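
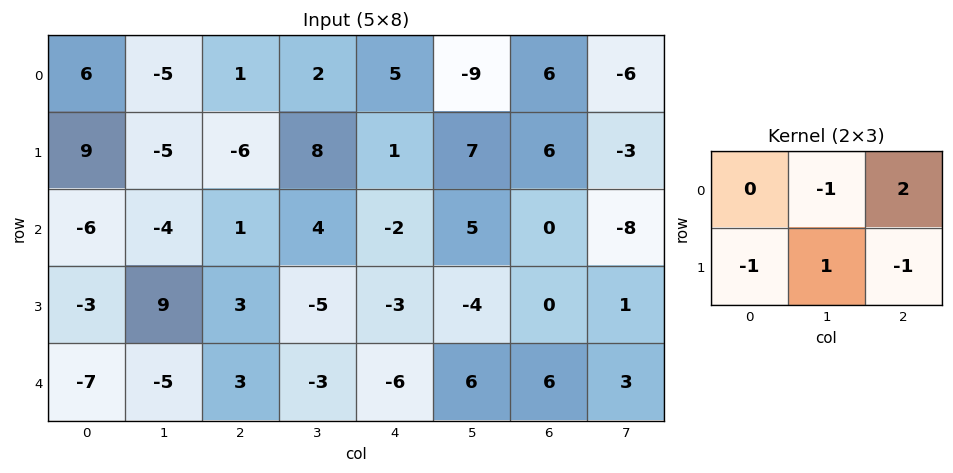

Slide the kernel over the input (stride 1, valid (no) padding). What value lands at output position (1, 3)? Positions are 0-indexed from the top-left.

2

The receptive field on the input at this output position is [8 1 7 / 4 -2 5]. Elementwise product with the kernel and sum: 1·-1 + 7·2 + 4·-1 + -2·1 + 5·-1.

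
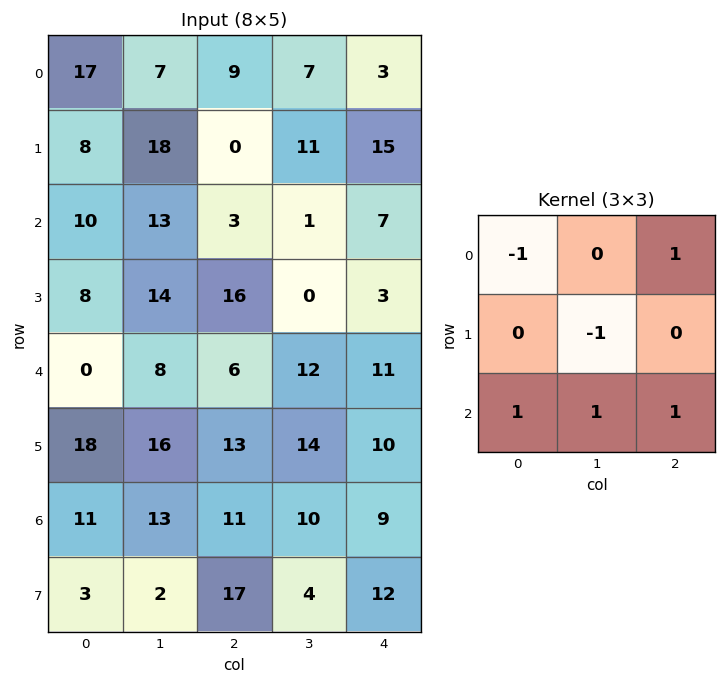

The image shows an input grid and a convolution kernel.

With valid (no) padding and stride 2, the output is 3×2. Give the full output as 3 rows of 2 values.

0 -6
-7 33
25 21

Output[0,0]: The receptive field on the input at this output position is [17 7 9 / 8 18 0 / 10 13 3]. Elementwise product with the kernel and sum: 17·-1 + 9·1 + 18·-1 + 10·1 + 13·1 + 3·1.
Output[0,1]: The receptive field on the input at this output position is [9 7 3 / 0 11 15 / 3 1 7]. Elementwise product with the kernel and sum: 9·-1 + 3·1 + 11·-1 + 3·1 + 1·1 + 7·1.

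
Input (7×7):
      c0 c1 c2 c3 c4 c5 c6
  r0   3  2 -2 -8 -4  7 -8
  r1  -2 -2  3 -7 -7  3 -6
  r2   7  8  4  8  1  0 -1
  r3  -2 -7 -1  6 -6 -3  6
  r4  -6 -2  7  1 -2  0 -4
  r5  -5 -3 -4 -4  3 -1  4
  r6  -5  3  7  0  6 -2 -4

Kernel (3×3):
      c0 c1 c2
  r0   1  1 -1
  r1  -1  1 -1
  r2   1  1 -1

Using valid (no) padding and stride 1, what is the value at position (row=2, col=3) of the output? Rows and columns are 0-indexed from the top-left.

-1

The receptive field on the input at this output position is [8 1 0 / 6 -6 -3 / 1 -2 0]. Elementwise product with the kernel and sum: 8·1 + 1·1 + 0·-1 + 6·-1 + -6·1 + -3·-1 + 1·1 + -2·1 + 0·-1.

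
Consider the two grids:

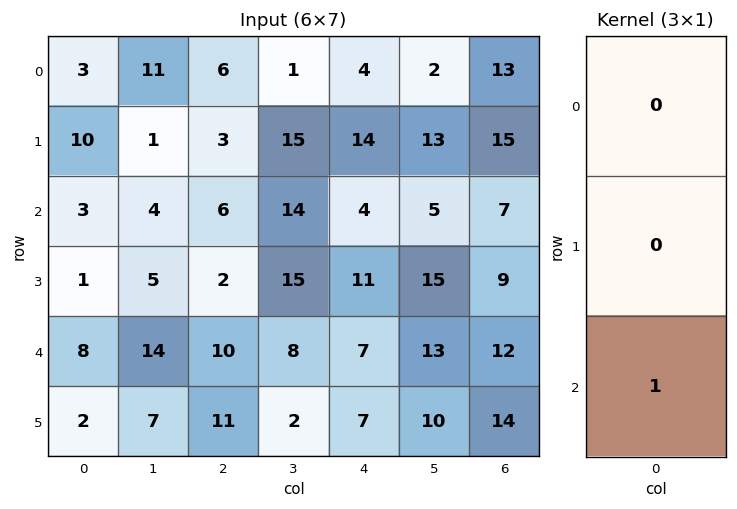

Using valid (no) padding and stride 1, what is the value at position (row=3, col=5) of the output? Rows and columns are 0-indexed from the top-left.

The receptive field on the input at this output position is [15 / 13 / 10]. Elementwise product with the kernel and sum: 10·1.

10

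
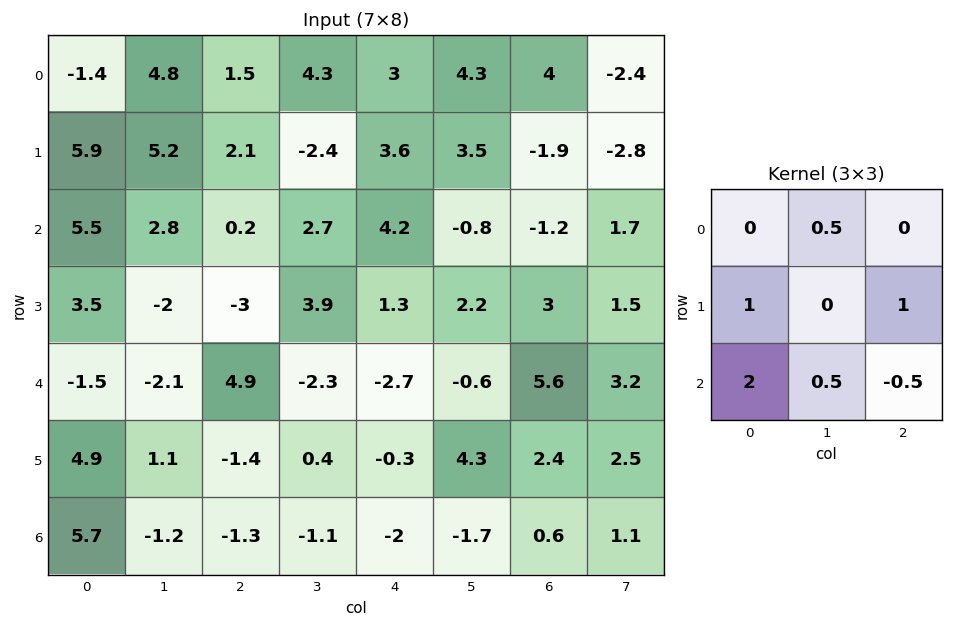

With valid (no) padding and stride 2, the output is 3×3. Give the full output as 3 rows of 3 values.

22.7 7.5 12.45
-4.6 9.65 -4.6
13.9 -5 -3.35

Output[0,0]: The receptive field on the input at this output position is [-1.4 4.8 1.5 / 5.9 5.2 2.1 / 5.5 2.8 0.2]. Elementwise product with the kernel and sum: 4.8·0.5 + 5.9·1 + 2.1·1 + 5.5·2 + 2.8·0.5 + 0.2·-0.5.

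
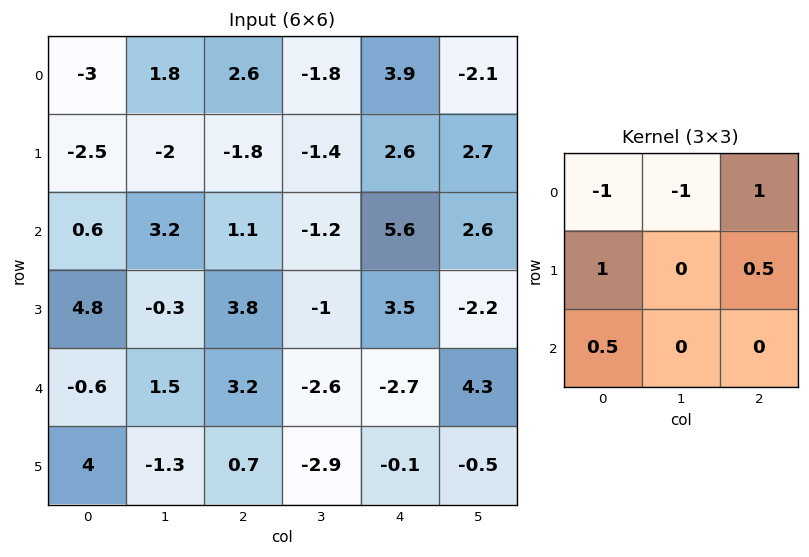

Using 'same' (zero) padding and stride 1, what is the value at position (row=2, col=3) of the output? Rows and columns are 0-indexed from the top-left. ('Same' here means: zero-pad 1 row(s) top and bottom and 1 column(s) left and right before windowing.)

The receptive field on the zero-padded input at this output position is [-1.8 -1.4 2.6 / 1.1 -1.2 5.6 / 3.8 -1 3.5]. Elementwise product with the kernel and sum: -1.8·-1 + -1.4·-1 + 2.6·1 + 1.1·1 + 5.6·0.5 + 3.8·0.5.

11.6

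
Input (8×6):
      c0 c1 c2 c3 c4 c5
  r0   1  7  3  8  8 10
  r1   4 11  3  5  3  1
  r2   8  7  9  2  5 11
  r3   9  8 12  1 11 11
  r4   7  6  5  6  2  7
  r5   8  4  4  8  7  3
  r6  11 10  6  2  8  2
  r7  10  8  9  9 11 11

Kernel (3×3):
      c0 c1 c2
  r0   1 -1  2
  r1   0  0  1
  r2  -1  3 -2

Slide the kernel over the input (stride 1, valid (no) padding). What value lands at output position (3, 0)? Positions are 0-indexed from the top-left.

The receptive field on the input at this output position is [9 8 12 / 7 6 5 / 8 4 4]. Elementwise product with the kernel and sum: 9·1 + 8·-1 + 12·2 + 5·1 + 8·-1 + 4·3 + 4·-2.

26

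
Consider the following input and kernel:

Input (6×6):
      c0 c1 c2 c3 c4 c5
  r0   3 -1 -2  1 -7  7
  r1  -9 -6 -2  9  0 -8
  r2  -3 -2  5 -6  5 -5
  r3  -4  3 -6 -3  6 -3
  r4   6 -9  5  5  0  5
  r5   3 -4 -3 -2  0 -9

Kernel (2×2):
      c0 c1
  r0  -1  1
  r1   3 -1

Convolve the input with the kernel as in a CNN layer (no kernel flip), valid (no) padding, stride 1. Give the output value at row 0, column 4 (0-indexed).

22

The receptive field on the input at this output position is [-7 7 / 0 -8]. Elementwise product with the kernel and sum: -7·-1 + 7·1 + 0·3 + -8·-1.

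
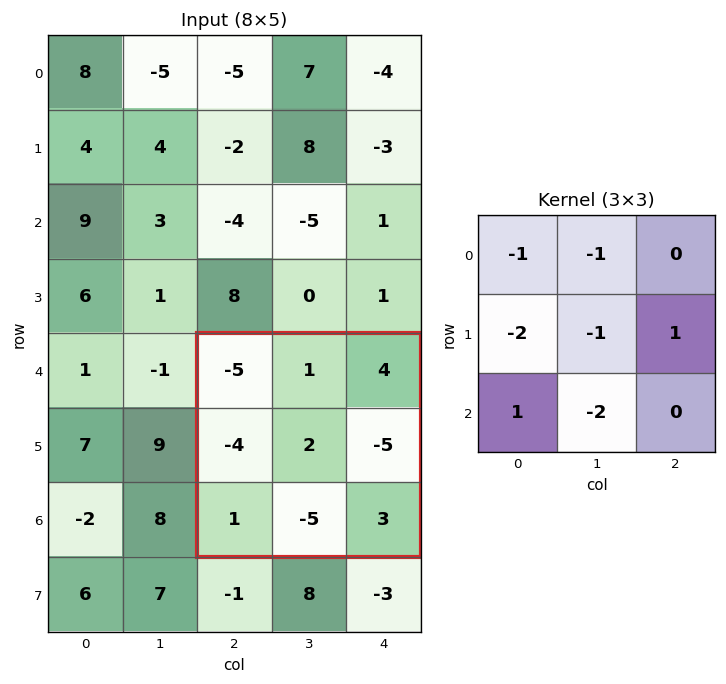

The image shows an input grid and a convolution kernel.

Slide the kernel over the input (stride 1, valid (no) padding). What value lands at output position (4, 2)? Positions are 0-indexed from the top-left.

16

The receptive field on the input at this output position is [-5 1 4 / -4 2 -5 / 1 -5 3]. Elementwise product with the kernel and sum: -5·-1 + 1·-1 + -4·-2 + 2·-1 + -5·1 + 1·1 + -5·-2.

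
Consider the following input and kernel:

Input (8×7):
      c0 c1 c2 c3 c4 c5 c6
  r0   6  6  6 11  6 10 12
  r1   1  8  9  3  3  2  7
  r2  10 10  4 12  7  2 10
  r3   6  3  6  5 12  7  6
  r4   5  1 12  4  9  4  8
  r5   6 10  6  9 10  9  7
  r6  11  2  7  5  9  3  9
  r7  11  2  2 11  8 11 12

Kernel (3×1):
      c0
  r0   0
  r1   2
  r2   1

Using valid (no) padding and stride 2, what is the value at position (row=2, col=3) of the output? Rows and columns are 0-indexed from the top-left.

The receptive field on the input at this output position is [8 / 7 / 9]. Elementwise product with the kernel and sum: 7·2 + 9·1.

23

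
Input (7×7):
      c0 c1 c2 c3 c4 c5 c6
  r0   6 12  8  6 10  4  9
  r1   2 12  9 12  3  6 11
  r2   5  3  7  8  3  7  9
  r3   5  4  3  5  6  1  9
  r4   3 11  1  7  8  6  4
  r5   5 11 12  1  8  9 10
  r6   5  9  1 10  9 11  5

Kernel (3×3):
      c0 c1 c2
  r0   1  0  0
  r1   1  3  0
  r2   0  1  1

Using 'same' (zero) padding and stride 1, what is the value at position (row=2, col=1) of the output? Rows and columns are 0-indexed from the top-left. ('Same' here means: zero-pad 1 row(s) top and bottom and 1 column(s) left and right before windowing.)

23

The receptive field on the zero-padded input at this output position is [2 12 9 / 5 3 7 / 5 4 3]. Elementwise product with the kernel and sum: 2·1 + 5·1 + 3·3 + 4·1 + 3·1.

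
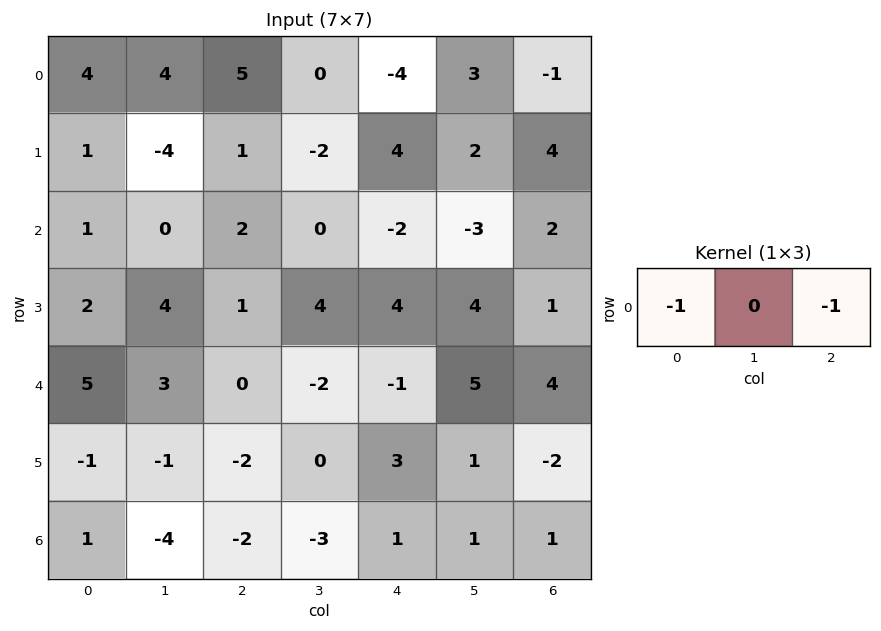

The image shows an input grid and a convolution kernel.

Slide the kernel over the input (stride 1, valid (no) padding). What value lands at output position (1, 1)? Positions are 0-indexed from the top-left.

The receptive field on the input at this output position is [-4 1 -2]. Elementwise product with the kernel and sum: -4·-1 + -2·-1.

6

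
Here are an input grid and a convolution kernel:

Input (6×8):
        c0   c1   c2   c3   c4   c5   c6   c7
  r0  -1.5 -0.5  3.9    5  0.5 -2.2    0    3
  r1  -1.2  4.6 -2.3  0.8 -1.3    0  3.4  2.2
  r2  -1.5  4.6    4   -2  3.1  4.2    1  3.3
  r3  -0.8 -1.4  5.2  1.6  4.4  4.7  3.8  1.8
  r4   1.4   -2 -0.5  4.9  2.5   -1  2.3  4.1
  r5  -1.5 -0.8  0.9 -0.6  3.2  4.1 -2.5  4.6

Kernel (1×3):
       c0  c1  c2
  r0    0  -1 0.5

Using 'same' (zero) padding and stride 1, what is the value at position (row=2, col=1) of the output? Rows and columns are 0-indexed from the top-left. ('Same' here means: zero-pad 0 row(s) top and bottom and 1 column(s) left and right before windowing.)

The receptive field on the zero-padded input at this output position is [-1.5 4.6 4]. Elementwise product with the kernel and sum: 4.6·-1 + 4·0.5.

-2.6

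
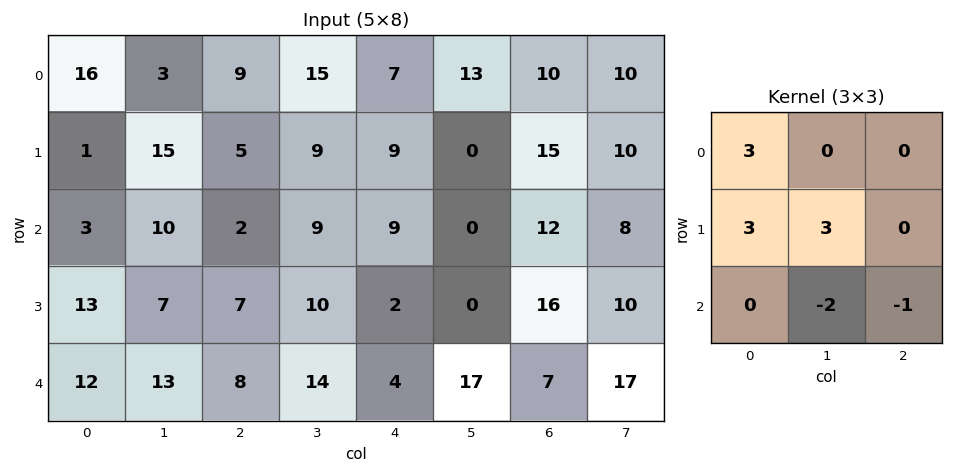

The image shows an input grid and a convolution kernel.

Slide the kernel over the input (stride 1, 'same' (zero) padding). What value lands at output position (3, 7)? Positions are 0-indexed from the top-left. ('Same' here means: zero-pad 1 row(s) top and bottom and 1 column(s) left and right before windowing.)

The receptive field on the zero-padded input at this output position is [12 8 0 / 16 10 0 / 7 17 0]. Elementwise product with the kernel and sum: 12·3 + 16·3 + 10·3 + 17·-2 + 0·-1.

80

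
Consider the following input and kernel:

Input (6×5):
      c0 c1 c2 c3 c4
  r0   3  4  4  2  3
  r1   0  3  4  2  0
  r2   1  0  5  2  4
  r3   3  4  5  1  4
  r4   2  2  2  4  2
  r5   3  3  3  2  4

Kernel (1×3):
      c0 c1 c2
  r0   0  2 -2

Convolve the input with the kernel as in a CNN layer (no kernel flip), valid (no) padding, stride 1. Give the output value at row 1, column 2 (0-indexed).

The receptive field on the input at this output position is [4 2 0]. Elementwise product with the kernel and sum: 2·2 + 0·-2.

4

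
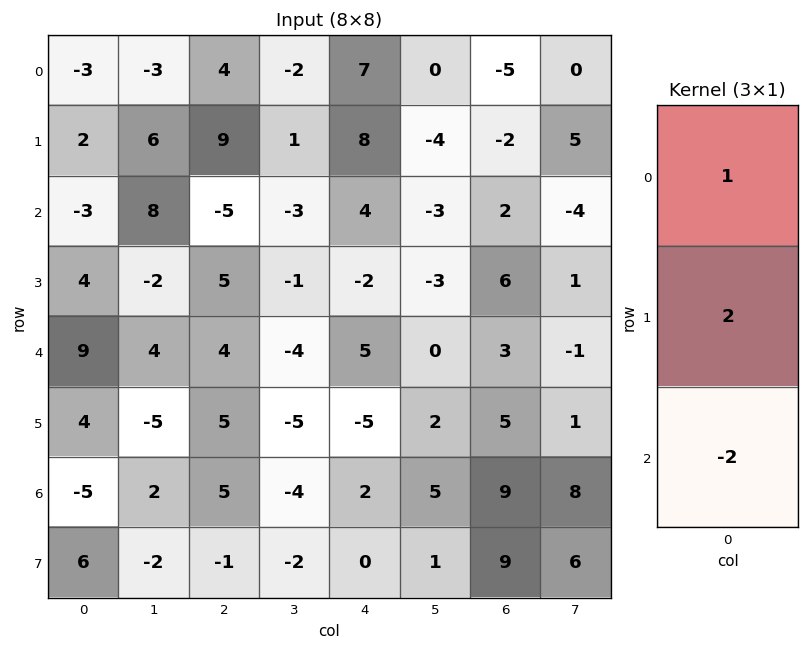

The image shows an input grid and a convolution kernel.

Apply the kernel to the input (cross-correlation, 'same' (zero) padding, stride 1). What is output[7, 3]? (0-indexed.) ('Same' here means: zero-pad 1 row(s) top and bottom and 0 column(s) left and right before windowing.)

The receptive field on the zero-padded input at this output position is [-4 / -2 / 0]. Elementwise product with the kernel and sum: -4·1 + -2·2 + 0·-2.

-8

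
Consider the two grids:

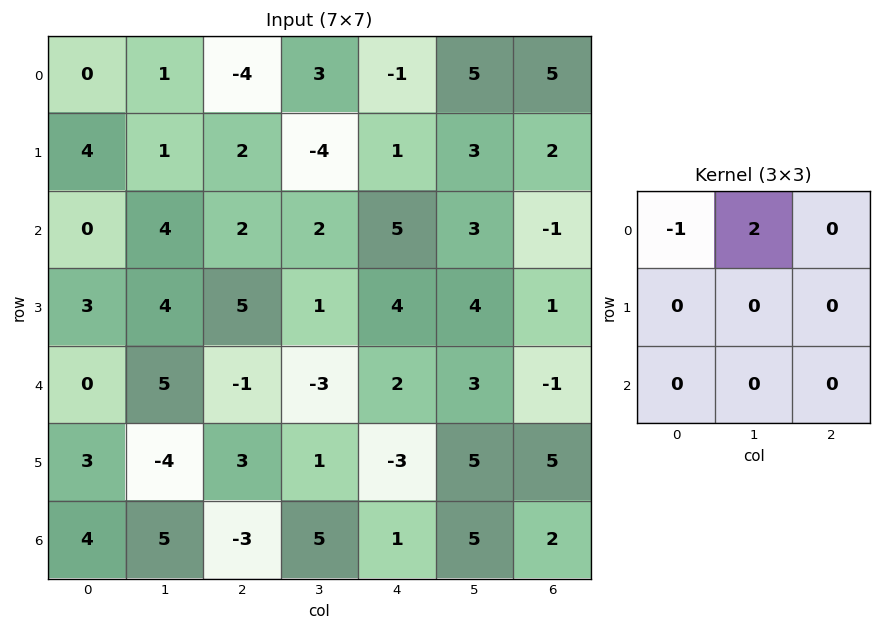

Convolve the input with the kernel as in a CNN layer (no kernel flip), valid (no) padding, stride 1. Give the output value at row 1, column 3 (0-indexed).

The receptive field on the input at this output position is [-4 1 3 / 2 5 3 / 1 4 4]. Elementwise product with the kernel and sum: -4·-1 + 1·2.

6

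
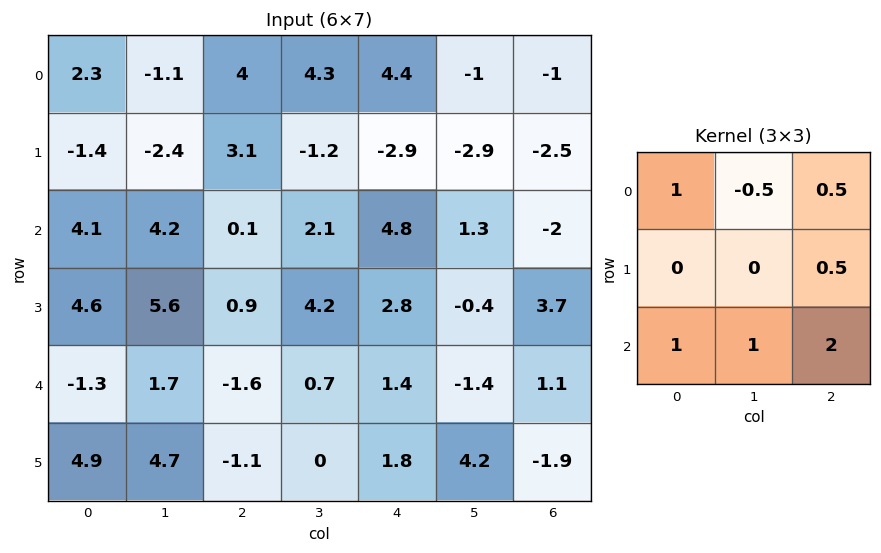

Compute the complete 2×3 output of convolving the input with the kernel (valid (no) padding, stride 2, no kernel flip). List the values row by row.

14.9 14.4 5.25
-0.3 4.75 7.2

Output[0,0]: The receptive field on the input at this output position is [2.3 -1.1 4 / -1.4 -2.4 3.1 / 4.1 4.2 0.1]. Elementwise product with the kernel and sum: 2.3·1 + -1.1·-0.5 + 4·0.5 + 3.1·0.5 + 4.1·1 + 4.2·1 + 0.1·2.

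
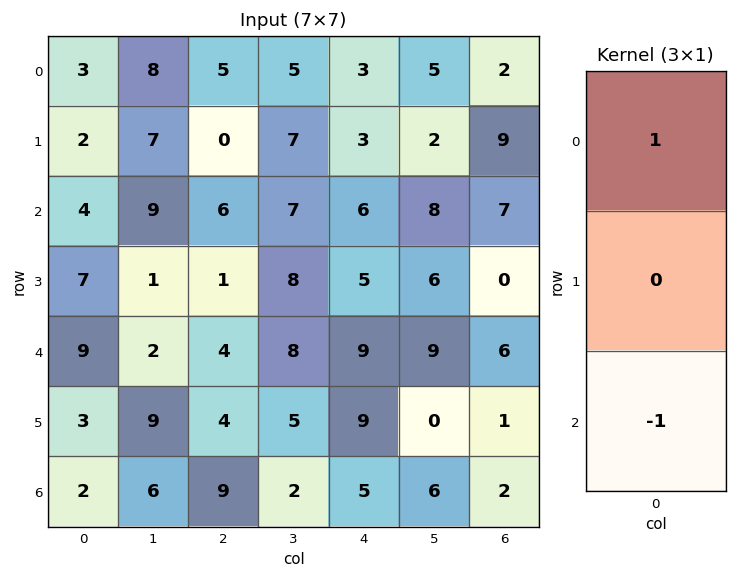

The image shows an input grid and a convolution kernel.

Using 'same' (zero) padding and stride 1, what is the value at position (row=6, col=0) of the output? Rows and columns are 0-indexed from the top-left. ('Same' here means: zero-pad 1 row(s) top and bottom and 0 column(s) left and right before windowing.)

The receptive field on the zero-padded input at this output position is [3 / 2 / 0]. Elementwise product with the kernel and sum: 3·1 + 0·-1.

3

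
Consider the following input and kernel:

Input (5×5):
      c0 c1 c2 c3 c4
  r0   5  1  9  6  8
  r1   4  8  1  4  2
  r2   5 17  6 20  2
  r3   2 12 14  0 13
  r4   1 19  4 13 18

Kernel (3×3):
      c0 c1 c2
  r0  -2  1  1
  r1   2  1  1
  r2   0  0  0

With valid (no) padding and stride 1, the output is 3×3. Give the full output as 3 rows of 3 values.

Output[0,0]: The receptive field on the input at this output position is [5 1 9 / 4 8 1 / 5 17 6]. Elementwise product with the kernel and sum: 5·-2 + 1·1 + 9·1 + 4·2 + 8·1 + 1·1.

17 34 4
34 49 38
43 30 51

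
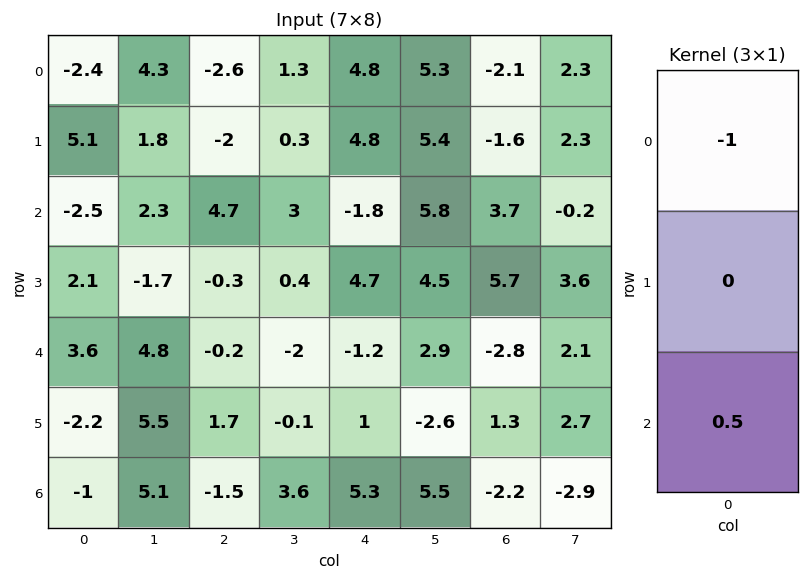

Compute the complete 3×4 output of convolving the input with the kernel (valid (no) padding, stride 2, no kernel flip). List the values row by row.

Output[0,0]: The receptive field on the input at this output position is [-2.4 / 5.1 / -2.5]. Elementwise product with the kernel and sum: -2.4·-1 + -2.5·0.5.

1.15 4.95 -5.7 3.95
4.3 -4.8 1.2 -5.1
-4.1 -0.55 3.85 1.7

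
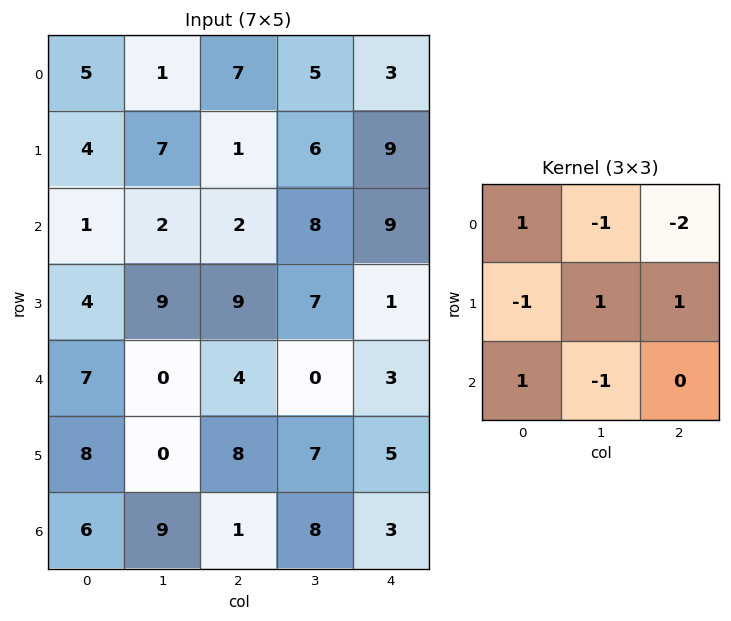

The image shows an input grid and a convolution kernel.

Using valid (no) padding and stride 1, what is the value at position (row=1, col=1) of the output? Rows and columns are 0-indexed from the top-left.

The receptive field on the input at this output position is [7 1 6 / 2 2 8 / 9 9 7]. Elementwise product with the kernel and sum: 7·1 + 1·-1 + 6·-2 + 2·-1 + 2·1 + 8·1 + 9·1 + 9·-1.

2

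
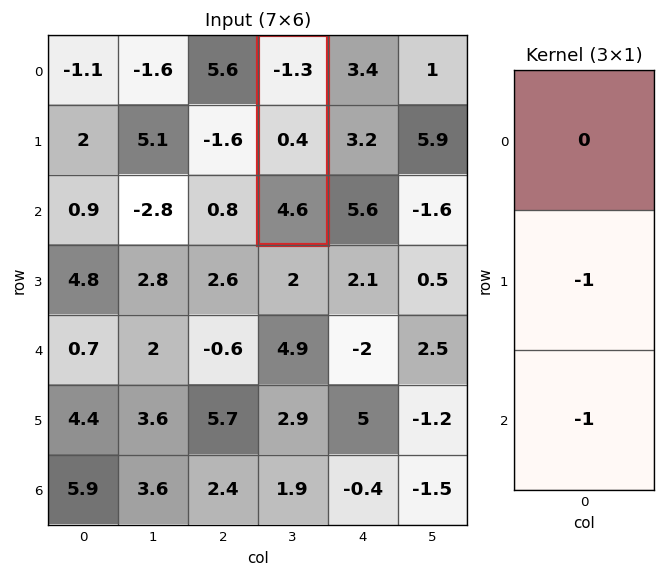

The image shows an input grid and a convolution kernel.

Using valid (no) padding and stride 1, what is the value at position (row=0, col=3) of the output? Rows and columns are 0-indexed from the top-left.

The receptive field on the input at this output position is [-1.3 / 0.4 / 4.6]. Elementwise product with the kernel and sum: 0.4·-1 + 4.6·-1.

-5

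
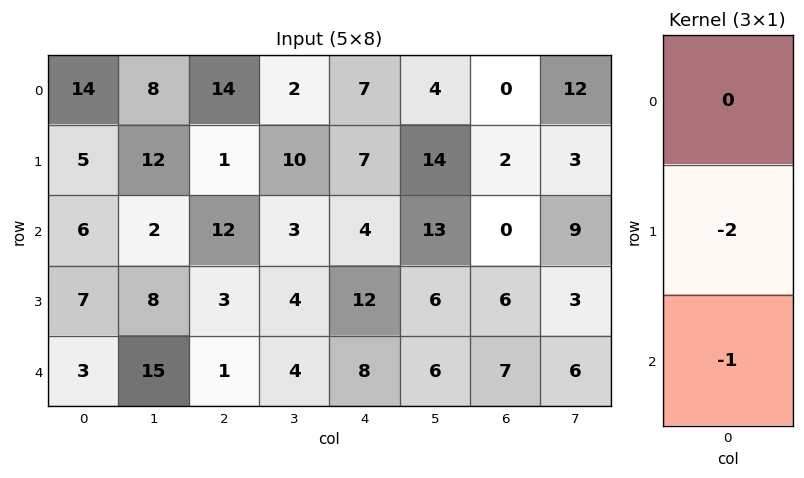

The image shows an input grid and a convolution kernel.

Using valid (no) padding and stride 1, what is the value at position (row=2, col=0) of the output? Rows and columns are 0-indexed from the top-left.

The receptive field on the input at this output position is [6 / 7 / 3]. Elementwise product with the kernel and sum: 7·-2 + 3·-1.

-17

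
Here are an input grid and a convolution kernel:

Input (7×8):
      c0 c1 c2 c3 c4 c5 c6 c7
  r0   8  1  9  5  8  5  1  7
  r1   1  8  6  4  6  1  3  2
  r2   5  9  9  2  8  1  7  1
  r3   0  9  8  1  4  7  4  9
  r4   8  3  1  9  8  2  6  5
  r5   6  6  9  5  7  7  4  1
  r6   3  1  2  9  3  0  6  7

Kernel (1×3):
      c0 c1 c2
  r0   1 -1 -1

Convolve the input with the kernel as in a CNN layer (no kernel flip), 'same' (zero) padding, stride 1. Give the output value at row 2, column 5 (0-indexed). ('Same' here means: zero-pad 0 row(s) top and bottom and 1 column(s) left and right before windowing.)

The receptive field on the zero-padded input at this output position is [8 1 7]. Elementwise product with the kernel and sum: 8·1 + 1·-1 + 7·-1.

0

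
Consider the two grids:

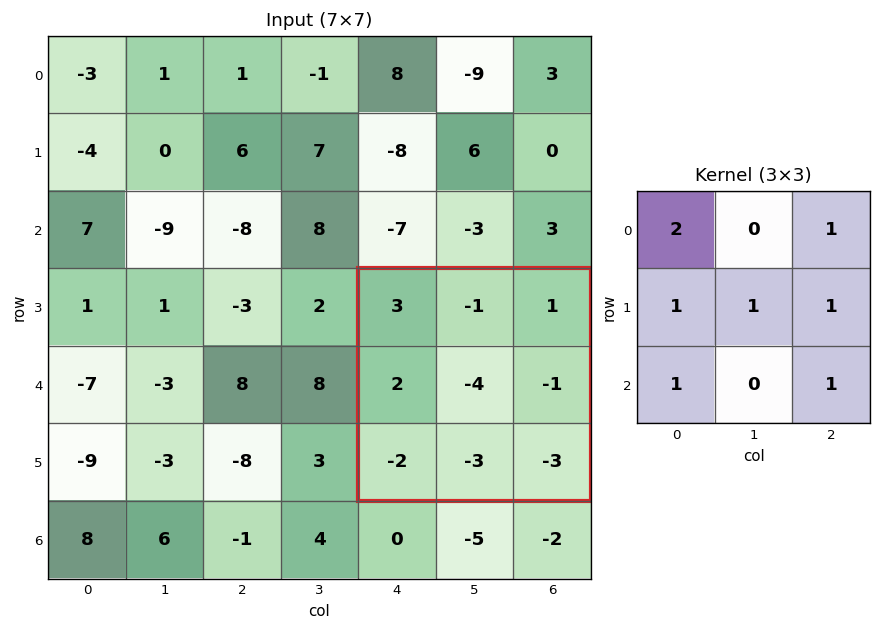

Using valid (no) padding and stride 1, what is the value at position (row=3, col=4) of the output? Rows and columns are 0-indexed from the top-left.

The receptive field on the input at this output position is [3 -1 1 / 2 -4 -1 / -2 -3 -3]. Elementwise product with the kernel and sum: 3·2 + 1·1 + 2·1 + -4·1 + -1·1 + -2·1 + -3·1.

-1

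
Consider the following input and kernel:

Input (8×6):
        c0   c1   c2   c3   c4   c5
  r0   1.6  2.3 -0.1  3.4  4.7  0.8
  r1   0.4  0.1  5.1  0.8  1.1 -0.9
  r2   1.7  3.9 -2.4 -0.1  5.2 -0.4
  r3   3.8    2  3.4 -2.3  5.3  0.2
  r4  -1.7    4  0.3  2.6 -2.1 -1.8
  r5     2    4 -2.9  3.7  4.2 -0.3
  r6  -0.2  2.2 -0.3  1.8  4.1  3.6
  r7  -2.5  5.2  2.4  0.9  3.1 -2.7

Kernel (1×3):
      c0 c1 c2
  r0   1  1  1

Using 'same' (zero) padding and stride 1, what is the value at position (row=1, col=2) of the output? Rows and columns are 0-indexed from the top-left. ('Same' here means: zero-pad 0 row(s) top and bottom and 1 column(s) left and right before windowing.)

The receptive field on the zero-padded input at this output position is [0.1 5.1 0.8]. Elementwise product with the kernel and sum: 0.1·1 + 5.1·1 + 0.8·1.

6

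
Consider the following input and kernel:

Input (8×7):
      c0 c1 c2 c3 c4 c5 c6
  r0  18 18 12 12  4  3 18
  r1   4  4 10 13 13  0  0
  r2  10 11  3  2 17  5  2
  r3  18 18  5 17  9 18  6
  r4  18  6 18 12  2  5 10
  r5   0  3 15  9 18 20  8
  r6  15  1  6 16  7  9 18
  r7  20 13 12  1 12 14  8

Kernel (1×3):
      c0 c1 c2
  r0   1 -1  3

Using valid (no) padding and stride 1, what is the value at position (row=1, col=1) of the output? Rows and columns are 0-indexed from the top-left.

The receptive field on the input at this output position is [4 10 13]. Elementwise product with the kernel and sum: 4·1 + 10·-1 + 13·3.

33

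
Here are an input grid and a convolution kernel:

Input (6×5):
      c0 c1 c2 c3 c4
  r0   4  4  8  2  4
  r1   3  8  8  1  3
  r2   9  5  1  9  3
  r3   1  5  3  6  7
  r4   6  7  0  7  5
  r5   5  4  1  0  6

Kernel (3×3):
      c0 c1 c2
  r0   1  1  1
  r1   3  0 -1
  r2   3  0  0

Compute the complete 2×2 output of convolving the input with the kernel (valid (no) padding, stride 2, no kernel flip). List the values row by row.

44 38
33 15

Output[0,0]: The receptive field on the input at this output position is [4 4 8 / 3 8 8 / 9 5 1]. Elementwise product with the kernel and sum: 4·1 + 4·1 + 8·1 + 3·3 + 8·-1 + 9·3.
Output[0,1]: The receptive field on the input at this output position is [8 2 4 / 8 1 3 / 1 9 3]. Elementwise product with the kernel and sum: 8·1 + 2·1 + 4·1 + 8·3 + 3·-1 + 1·3.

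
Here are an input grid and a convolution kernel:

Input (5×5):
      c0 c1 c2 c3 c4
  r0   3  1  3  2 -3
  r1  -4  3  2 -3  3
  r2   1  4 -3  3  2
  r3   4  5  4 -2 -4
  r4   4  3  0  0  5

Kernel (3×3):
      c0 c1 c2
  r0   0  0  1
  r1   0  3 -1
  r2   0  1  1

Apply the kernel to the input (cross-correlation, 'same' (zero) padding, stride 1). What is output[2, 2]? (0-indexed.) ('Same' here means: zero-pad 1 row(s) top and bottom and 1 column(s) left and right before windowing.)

The receptive field on the zero-padded input at this output position is [3 2 -3 / 4 -3 3 / 5 4 -2]. Elementwise product with the kernel and sum: -3·1 + -3·3 + 3·-1 + 4·1 + -2·1.

-13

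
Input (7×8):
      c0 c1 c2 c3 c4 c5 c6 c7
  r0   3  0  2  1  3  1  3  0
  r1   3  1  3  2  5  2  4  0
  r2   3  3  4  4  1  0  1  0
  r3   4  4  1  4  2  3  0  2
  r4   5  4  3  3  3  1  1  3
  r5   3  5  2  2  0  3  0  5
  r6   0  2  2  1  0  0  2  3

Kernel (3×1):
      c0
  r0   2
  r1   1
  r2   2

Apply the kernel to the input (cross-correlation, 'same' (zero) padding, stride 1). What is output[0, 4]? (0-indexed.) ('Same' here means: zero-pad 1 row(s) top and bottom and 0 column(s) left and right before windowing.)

The receptive field on the zero-padded input at this output position is [0 / 3 / 5]. Elementwise product with the kernel and sum: 0·2 + 3·1 + 5·2.

13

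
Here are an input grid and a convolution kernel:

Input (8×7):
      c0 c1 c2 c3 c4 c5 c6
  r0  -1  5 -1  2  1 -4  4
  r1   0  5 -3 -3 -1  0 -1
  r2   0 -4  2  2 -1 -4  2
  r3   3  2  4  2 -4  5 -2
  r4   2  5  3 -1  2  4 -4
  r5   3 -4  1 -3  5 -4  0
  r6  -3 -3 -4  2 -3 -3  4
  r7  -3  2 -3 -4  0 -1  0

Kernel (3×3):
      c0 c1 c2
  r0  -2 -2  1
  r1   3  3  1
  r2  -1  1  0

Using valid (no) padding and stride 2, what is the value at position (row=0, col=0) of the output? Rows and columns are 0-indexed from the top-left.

The receptive field on the input at this output position is [-1 5 -1 / 0 5 -3 / 0 -4 2]. Elementwise product with the kernel and sum: -1·-2 + 5·-2 + -1·1 + 0·3 + 5·3 + -3·1 + 0·-1 + -4·1.

-1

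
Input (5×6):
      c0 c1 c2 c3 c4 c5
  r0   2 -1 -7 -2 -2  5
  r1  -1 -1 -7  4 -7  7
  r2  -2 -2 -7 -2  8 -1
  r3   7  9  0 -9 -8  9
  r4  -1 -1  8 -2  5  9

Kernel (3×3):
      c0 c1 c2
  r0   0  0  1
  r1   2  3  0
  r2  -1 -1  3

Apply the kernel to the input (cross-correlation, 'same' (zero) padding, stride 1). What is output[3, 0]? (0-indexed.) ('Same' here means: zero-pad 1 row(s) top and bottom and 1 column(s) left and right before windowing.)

17

The receptive field on the zero-padded input at this output position is [0 -2 -2 / 0 7 9 / 0 -1 -1]. Elementwise product with the kernel and sum: -2·1 + 0·2 + 7·3 + 0·-1 + -1·-1 + -1·3.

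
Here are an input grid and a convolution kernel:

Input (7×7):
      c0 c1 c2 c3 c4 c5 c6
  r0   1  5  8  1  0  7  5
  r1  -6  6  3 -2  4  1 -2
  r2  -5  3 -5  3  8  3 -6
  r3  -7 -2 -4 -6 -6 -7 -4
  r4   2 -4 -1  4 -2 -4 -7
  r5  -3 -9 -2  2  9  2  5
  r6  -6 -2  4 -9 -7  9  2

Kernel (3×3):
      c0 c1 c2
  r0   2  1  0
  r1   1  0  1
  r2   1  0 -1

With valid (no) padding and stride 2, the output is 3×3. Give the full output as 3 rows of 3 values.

4 11 23
-15 -16 14
-15 20 -3

Output[0,0]: The receptive field on the input at this output position is [1 5 8 / -6 6 3 / -5 3 -5]. Elementwise product with the kernel and sum: 1·2 + 5·1 + -6·1 + 3·1 + -5·1 + -5·-1.
Output[0,1]: The receptive field on the input at this output position is [8 1 0 / 3 -2 4 / -5 3 8]. Elementwise product with the kernel and sum: 8·2 + 1·1 + 3·1 + 4·1 + -5·1 + 8·-1.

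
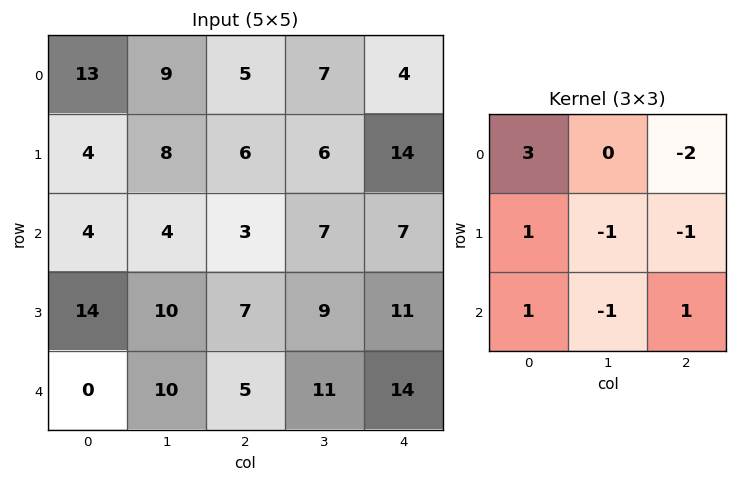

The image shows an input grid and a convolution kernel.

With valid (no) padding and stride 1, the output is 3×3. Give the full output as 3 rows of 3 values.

Output[0,0]: The receptive field on the input at this output position is [13 9 5 / 4 8 6 / 4 4 3]. Elementwise product with the kernel and sum: 13·3 + 5·-2 + 4·1 + 8·-1 + 6·-1 + 4·1 + 4·-1 + 3·1.
Output[0,1]: The receptive field on the input at this output position is [9 5 7 / 8 6 6 / 4 3 7]. Elementwise product with the kernel and sum: 9·3 + 7·-2 + 8·1 + 6·-1 + 6·-1 + 4·1 + 3·-1 + 7·1.

22 17 -4
8 18 -12
-2 8 -10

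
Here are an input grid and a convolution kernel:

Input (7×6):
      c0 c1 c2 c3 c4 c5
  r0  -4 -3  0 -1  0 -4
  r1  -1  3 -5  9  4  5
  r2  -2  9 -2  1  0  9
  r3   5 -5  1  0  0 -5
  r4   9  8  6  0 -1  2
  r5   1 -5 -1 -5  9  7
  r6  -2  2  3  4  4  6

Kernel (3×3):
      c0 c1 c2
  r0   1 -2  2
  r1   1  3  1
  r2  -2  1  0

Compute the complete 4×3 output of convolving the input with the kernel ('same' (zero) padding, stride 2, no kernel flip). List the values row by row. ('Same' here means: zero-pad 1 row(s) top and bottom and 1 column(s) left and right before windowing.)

-16 -15 -19
16 46 21
16 28 8
-16 2 13

Output[0,0]: The receptive field on the zero-padded input at this output position is [0 0 0 / 0 -4 -3 / 0 -1 3]. Elementwise product with the kernel and sum: 0·1 + 0·-2 + 0·2 + 0·1 + -4·3 + -3·1 + 0·-2 + -1·1.
Output[0,1]: The receptive field on the zero-padded input at this output position is [0 0 0 / -3 0 -1 / 3 -5 9]. Elementwise product with the kernel and sum: 0·1 + 0·-2 + 0·2 + -3·1 + 0·3 + -1·1 + 3·-2 + -5·1.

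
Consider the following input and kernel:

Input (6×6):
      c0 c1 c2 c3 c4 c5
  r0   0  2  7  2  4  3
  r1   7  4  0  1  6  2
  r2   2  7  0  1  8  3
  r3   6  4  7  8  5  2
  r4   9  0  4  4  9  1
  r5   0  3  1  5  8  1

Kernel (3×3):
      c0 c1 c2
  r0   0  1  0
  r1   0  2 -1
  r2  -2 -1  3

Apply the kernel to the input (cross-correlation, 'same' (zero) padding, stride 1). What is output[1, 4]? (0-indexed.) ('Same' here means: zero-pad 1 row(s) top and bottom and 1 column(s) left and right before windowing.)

The receptive field on the zero-padded input at this output position is [2 4 3 / 1 6 2 / 1 8 3]. Elementwise product with the kernel and sum: 4·1 + 6·2 + 2·-1 + 1·-2 + 8·-1 + 3·3.

13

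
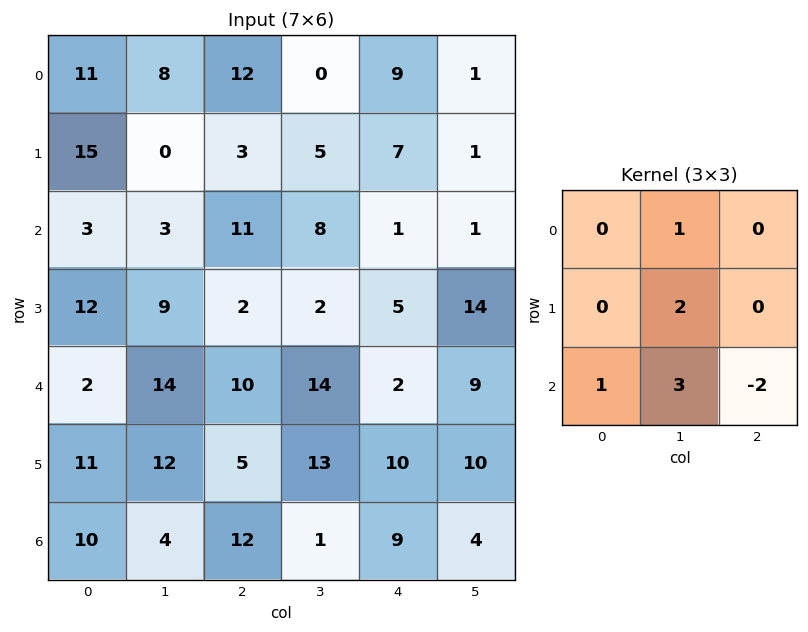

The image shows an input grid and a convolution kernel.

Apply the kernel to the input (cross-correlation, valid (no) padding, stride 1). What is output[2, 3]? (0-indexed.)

13

The receptive field on the input at this output position is [8 1 1 / 2 5 14 / 14 2 9]. Elementwise product with the kernel and sum: 1·1 + 5·2 + 14·1 + 2·3 + 9·-2.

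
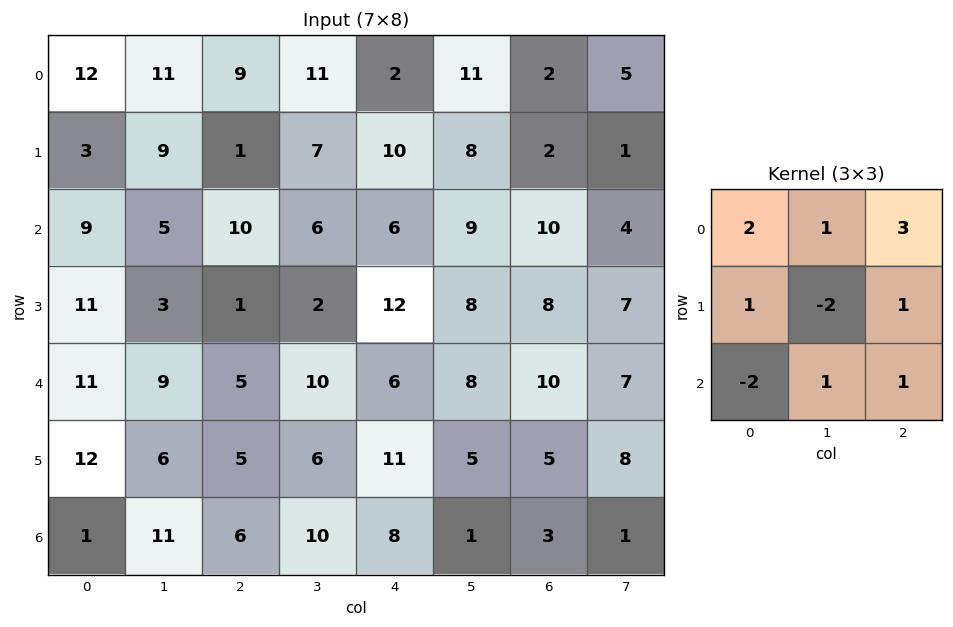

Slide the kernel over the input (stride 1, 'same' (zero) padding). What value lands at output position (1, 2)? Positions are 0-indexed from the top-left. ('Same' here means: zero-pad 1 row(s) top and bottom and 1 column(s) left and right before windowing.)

84

The receptive field on the zero-padded input at this output position is [11 9 11 / 9 1 7 / 5 10 6]. Elementwise product with the kernel and sum: 11·2 + 9·1 + 11·3 + 9·1 + 1·-2 + 7·1 + 5·-2 + 10·1 + 6·1.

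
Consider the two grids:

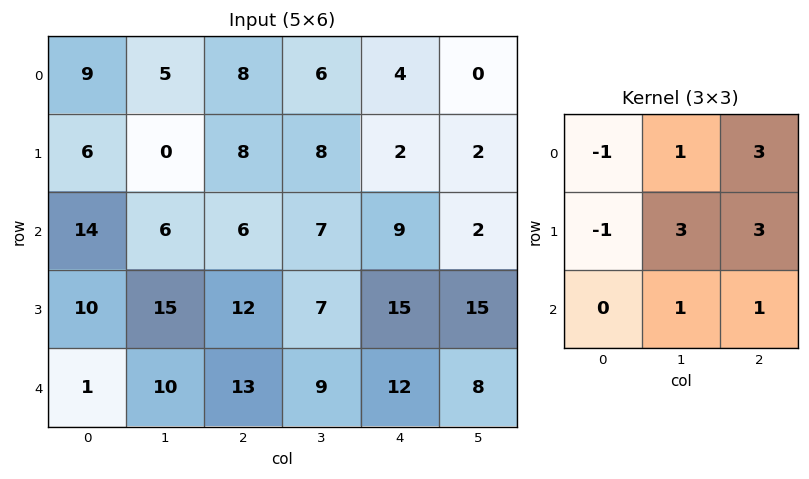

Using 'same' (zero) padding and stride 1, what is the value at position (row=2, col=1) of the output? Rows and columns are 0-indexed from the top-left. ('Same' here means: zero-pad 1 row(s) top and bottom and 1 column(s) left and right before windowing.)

67

The receptive field on the zero-padded input at this output position is [6 0 8 / 14 6 6 / 10 15 12]. Elementwise product with the kernel and sum: 6·-1 + 0·1 + 8·3 + 14·-1 + 6·3 + 6·3 + 15·1 + 12·1.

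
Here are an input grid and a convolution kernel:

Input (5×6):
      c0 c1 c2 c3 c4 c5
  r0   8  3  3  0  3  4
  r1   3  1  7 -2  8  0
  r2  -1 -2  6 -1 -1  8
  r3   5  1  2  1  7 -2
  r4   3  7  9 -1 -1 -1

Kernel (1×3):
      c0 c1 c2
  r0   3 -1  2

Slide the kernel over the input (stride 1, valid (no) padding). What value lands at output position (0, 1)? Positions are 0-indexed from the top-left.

6

The receptive field on the input at this output position is [3 3 0]. Elementwise product with the kernel and sum: 3·3 + 3·-1 + 0·2.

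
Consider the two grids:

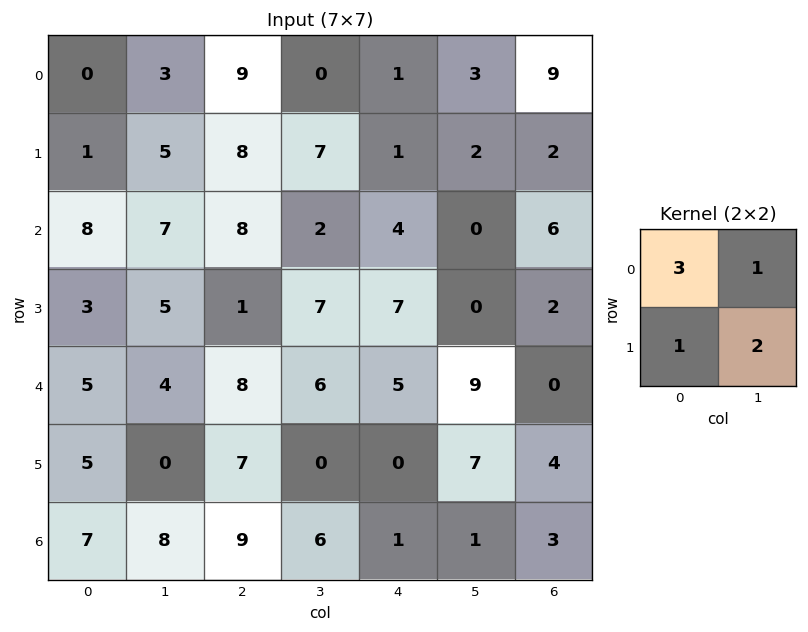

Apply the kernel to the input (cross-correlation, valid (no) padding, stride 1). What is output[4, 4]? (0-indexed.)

38

The receptive field on the input at this output position is [5 9 / 0 7]. Elementwise product with the kernel and sum: 5·3 + 9·1 + 0·1 + 7·2.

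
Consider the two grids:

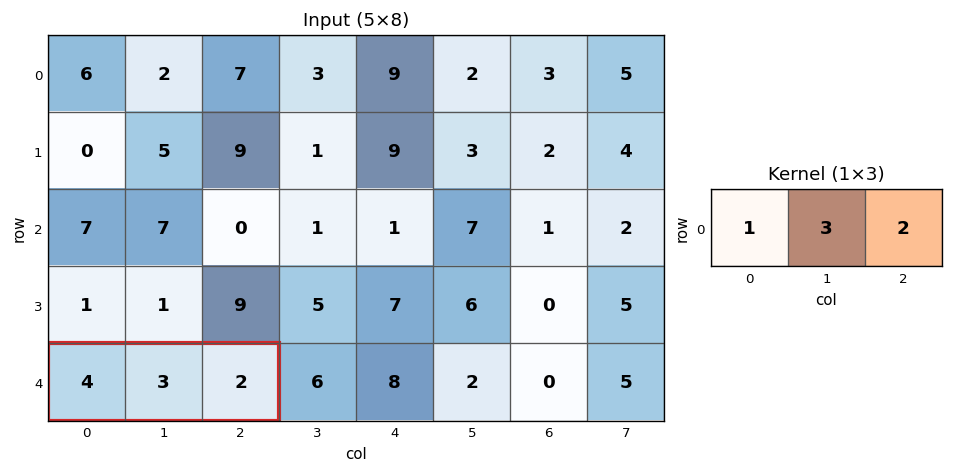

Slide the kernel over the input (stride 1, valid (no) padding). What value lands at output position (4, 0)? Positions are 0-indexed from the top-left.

17

The receptive field on the input at this output position is [4 3 2]. Elementwise product with the kernel and sum: 4·1 + 3·3 + 2·2.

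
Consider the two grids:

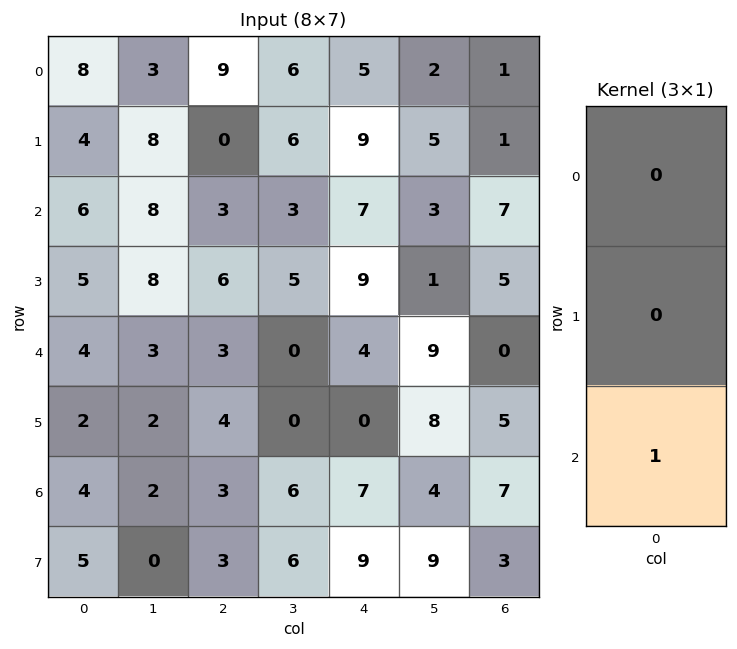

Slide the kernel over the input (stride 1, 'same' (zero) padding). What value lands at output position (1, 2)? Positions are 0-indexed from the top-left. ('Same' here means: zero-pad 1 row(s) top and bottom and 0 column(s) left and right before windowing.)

The receptive field on the zero-padded input at this output position is [9 / 0 / 3]. Elementwise product with the kernel and sum: 3·1.

3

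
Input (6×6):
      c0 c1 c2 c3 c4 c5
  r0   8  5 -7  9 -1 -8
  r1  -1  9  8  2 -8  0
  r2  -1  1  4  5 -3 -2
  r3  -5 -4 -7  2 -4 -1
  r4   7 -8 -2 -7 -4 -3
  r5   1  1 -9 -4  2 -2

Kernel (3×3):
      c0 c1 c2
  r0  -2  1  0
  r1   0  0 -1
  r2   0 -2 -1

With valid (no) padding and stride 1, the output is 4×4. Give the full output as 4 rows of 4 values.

-25 -32 24 -11
22 -3 -11 -1
28 11 19 -1
15 30 26 -7

Output[0,0]: The receptive field on the input at this output position is [8 5 -7 / -1 9 8 / -1 1 4]. Elementwise product with the kernel and sum: 8·-2 + 5·1 + 8·-1 + 1·-2 + 4·-1.
Output[0,1]: The receptive field on the input at this output position is [5 -7 9 / 9 8 2 / 1 4 5]. Elementwise product with the kernel and sum: 5·-2 + -7·1 + 2·-1 + 4·-2 + 5·-1.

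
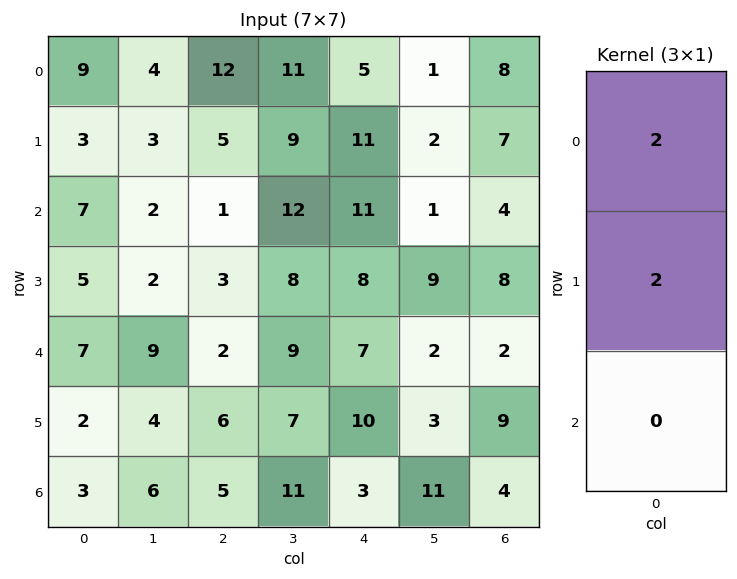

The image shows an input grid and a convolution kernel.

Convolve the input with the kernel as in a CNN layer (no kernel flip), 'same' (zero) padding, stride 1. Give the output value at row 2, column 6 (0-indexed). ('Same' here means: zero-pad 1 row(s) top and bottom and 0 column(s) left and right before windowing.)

22

The receptive field on the zero-padded input at this output position is [7 / 4 / 8]. Elementwise product with the kernel and sum: 7·2 + 4·2.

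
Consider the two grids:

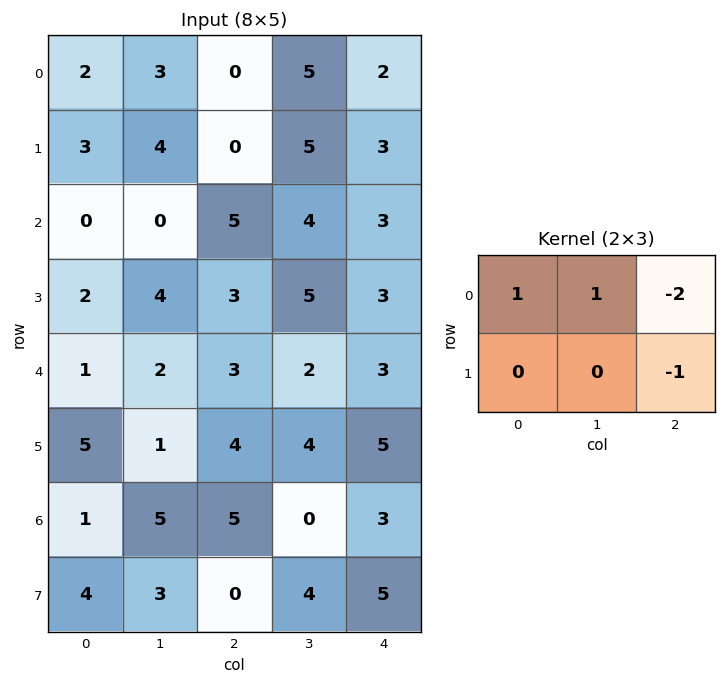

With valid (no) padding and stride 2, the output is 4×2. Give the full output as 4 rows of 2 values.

Output[0,0]: The receptive field on the input at this output position is [2 3 0 / 3 4 0]. Elementwise product with the kernel and sum: 2·1 + 3·1 + 0·-2 + 0·-1.
Output[0,1]: The receptive field on the input at this output position is [0 5 2 / 0 5 3]. Elementwise product with the kernel and sum: 0·1 + 5·1 + 2·-2 + 3·-1.

5 -2
-13 0
-7 -6
-4 -6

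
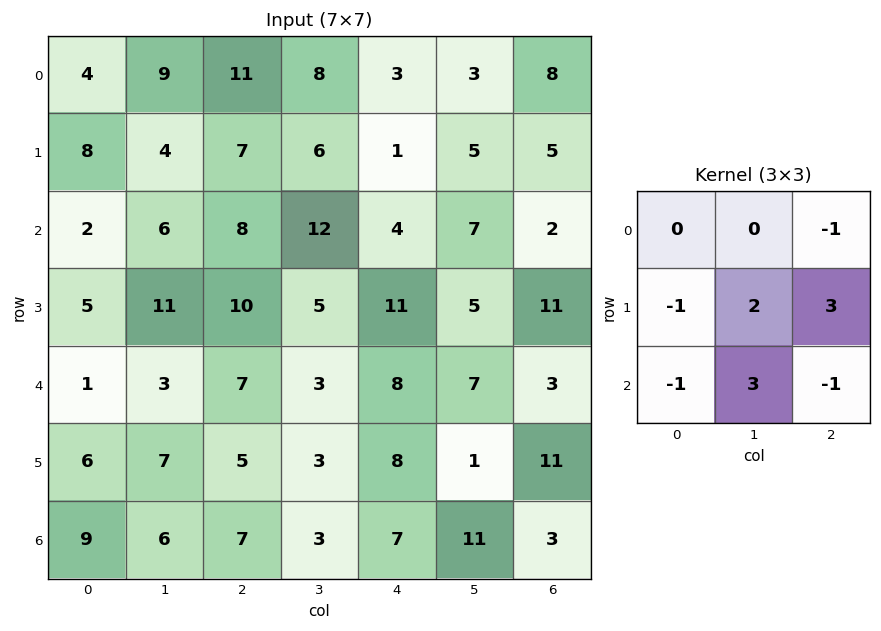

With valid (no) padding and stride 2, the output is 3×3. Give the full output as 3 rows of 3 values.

Output[0,0]: The receptive field on the input at this output position is [4 9 11 / 8 4 7 / 2 6 8]. Elementwise product with the kernel and sum: 11·-1 + 8·-1 + 4·2 + 7·3 + 2·-1 + 6·3 + 8·-1.
Output[0,1]: The receptive field on the input at this output position is [11 8 3 / 7 6 1 / 8 12 4]. Elementwise product with the kernel and sum: 3·-1 + 7·-1 + 6·2 + 1·3 + 8·-1 + 12·3 + 4·-1.

18 29 31
40 23 40
18 12 47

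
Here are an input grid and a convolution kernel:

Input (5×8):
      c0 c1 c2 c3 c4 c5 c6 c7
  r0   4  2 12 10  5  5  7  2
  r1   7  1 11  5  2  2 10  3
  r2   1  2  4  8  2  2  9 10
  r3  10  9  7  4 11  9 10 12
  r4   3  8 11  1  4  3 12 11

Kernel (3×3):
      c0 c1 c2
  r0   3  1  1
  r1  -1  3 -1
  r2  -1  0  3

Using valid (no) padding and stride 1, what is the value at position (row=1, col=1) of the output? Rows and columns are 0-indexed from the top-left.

24

The receptive field on the input at this output position is [1 11 5 / 2 4 8 / 9 7 4]. Elementwise product with the kernel and sum: 1·3 + 11·1 + 5·1 + 2·-1 + 4·3 + 8·-1 + 9·-1 + 4·3.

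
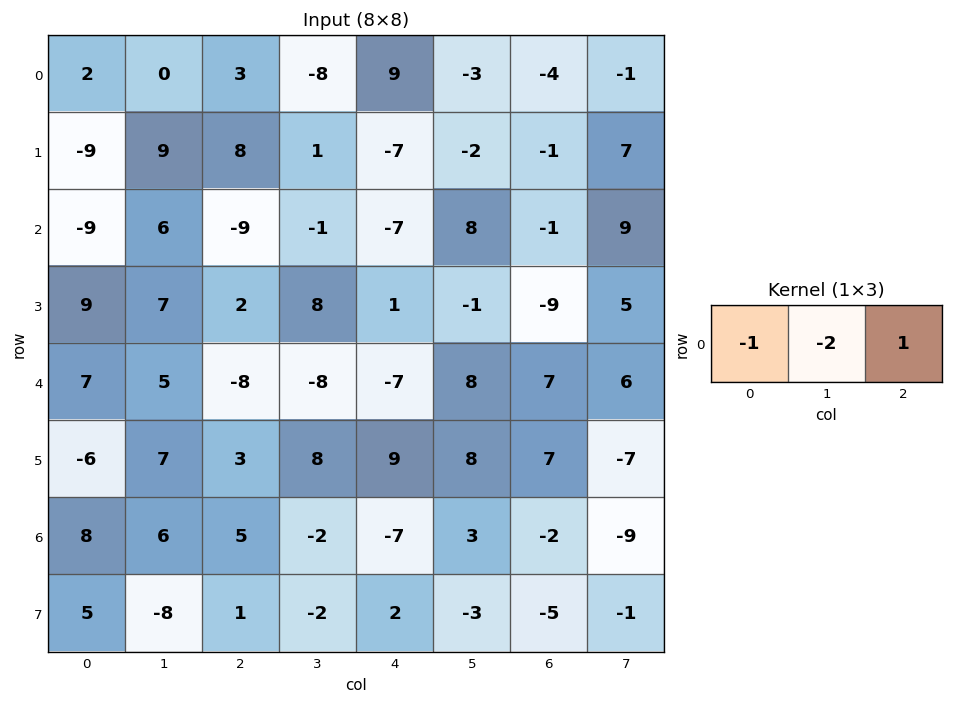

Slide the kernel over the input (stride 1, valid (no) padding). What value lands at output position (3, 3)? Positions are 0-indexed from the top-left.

The receptive field on the input at this output position is [8 1 -1]. Elementwise product with the kernel and sum: 8·-1 + 1·-2 + -1·1.

-11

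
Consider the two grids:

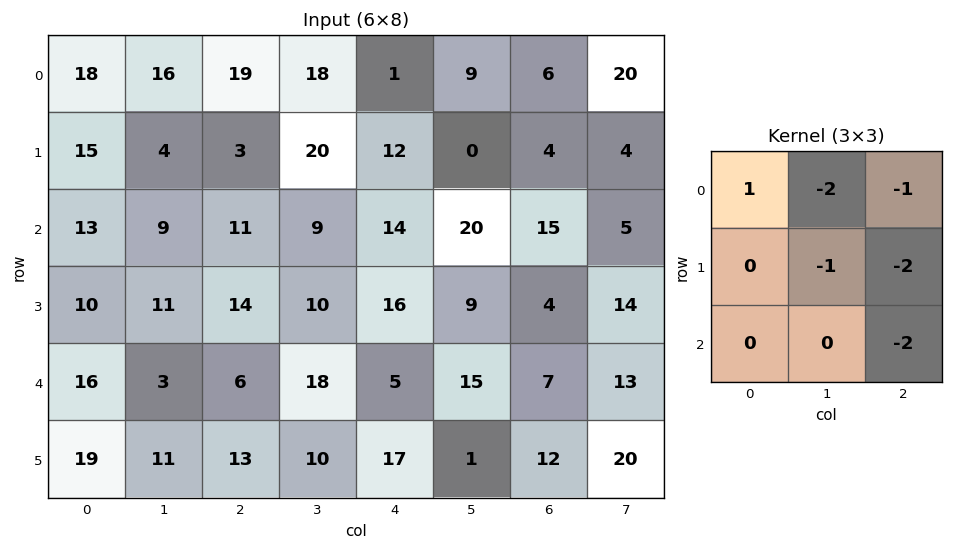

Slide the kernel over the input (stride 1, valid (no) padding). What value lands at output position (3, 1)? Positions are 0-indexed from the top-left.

The receptive field on the input at this output position is [11 14 10 / 3 6 18 / 11 13 10]. Elementwise product with the kernel and sum: 11·1 + 14·-2 + 10·-1 + 6·-1 + 18·-2 + 10·-2.

-89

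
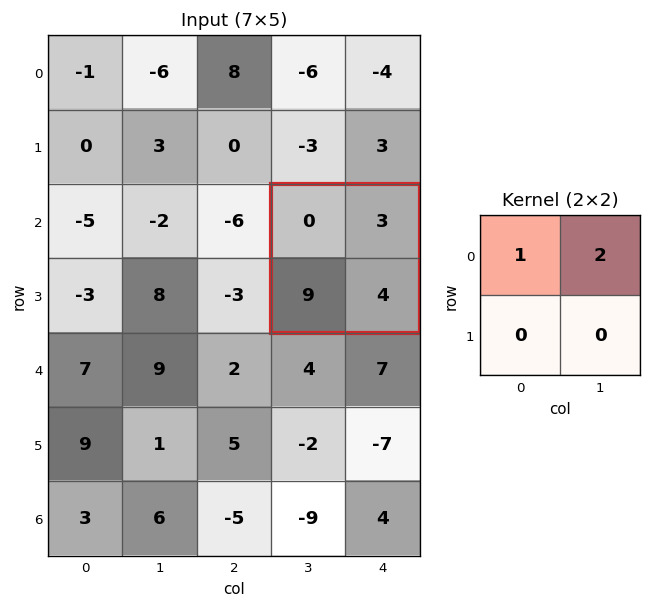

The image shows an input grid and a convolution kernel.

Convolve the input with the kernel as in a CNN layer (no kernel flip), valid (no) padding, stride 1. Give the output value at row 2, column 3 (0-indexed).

6

The receptive field on the input at this output position is [0 3 / 9 4]. Elementwise product with the kernel and sum: 0·1 + 3·2.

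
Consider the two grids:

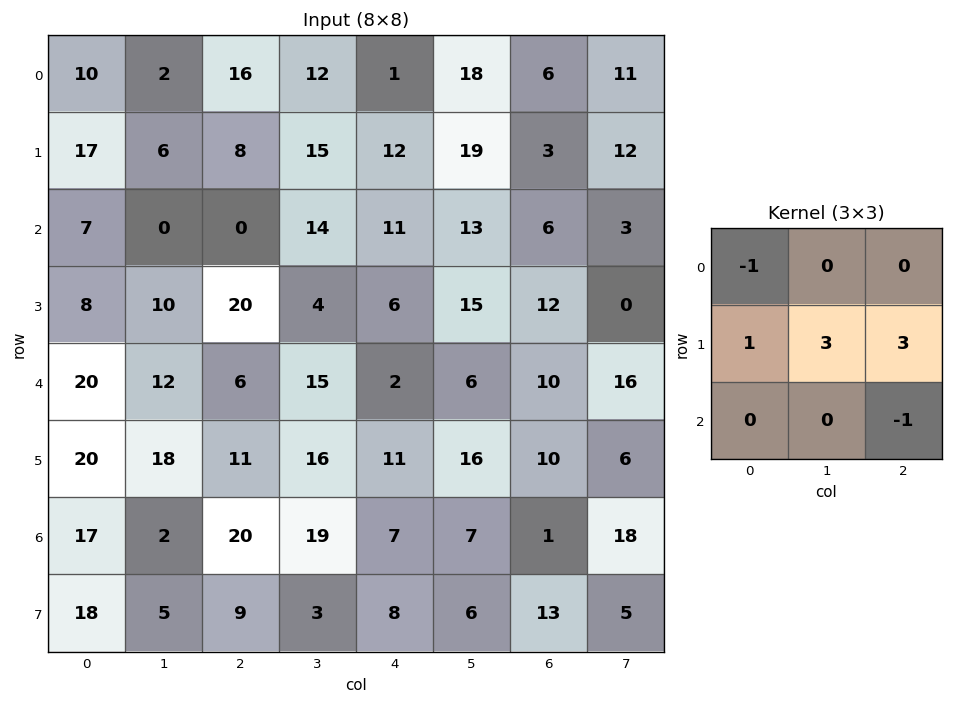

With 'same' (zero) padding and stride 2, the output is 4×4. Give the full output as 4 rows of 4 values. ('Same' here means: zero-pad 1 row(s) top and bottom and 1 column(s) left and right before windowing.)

Output[0,0]: The receptive field on the zero-padded input at this output position is [0 0 0 / 0 10 2 / 0 17 6]. Elementwise product with the kernel and sum: 0·-1 + 0·1 + 10·3 + 2·3 + 6·-1.

30 71 50 57
11 32 56 21
78 49 19 63
52 98 39 43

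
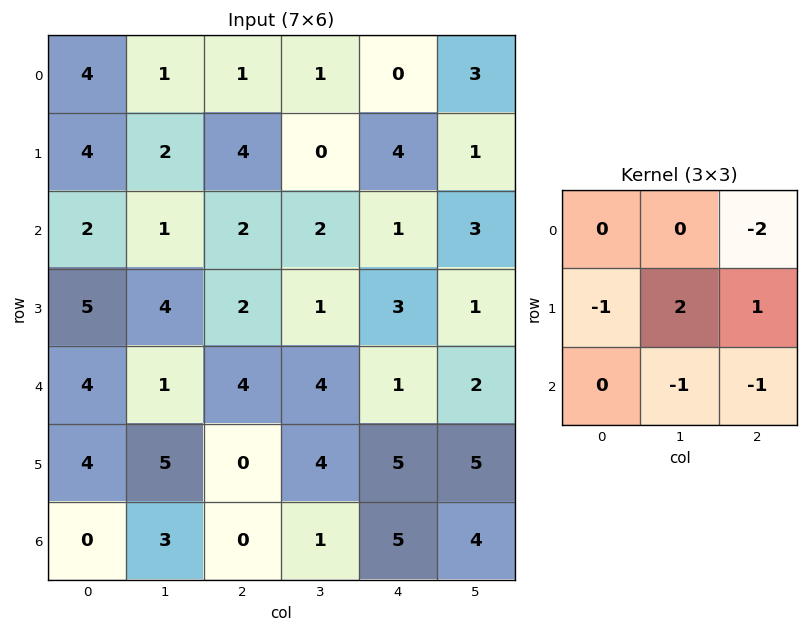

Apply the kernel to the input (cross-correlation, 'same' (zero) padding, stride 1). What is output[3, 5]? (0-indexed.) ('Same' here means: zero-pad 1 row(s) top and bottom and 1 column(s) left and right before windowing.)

-3

The receptive field on the zero-padded input at this output position is [1 3 0 / 3 1 0 / 1 2 0]. Elementwise product with the kernel and sum: 0·-2 + 3·-1 + 1·2 + 0·1 + 2·-1 + 0·-1.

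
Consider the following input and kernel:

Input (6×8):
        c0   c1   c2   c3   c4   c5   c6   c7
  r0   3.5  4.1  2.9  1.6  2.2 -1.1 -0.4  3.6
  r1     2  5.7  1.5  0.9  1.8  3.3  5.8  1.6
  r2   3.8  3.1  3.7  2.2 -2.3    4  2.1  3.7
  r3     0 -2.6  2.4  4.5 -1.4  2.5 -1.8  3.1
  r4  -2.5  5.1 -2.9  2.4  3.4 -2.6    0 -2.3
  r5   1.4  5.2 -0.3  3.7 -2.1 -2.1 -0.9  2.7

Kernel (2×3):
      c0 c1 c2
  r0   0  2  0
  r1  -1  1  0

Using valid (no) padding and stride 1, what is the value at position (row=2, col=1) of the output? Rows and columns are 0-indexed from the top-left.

The receptive field on the input at this output position is [3.1 3.7 2.2 / -2.6 2.4 4.5]. Elementwise product with the kernel and sum: 3.7·2 + -2.6·-1 + 2.4·1.

12.4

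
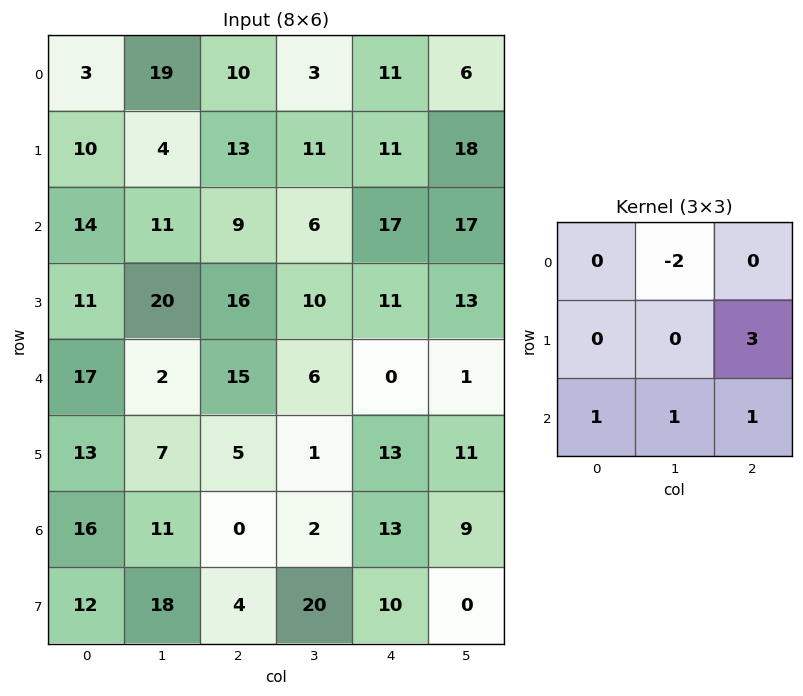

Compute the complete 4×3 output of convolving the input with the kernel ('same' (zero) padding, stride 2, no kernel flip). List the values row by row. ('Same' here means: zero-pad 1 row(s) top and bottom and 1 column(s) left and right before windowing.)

Output[0,0]: The receptive field on the zero-padded input at this output position is [0 0 0 / 0 3 19 / 0 10 4]. Elementwise product with the kernel and sum: 0·-2 + 19·3 + 0·1 + 10·1 + 4·1.

71 37 58
44 38 63
4 -1 6
37 38 31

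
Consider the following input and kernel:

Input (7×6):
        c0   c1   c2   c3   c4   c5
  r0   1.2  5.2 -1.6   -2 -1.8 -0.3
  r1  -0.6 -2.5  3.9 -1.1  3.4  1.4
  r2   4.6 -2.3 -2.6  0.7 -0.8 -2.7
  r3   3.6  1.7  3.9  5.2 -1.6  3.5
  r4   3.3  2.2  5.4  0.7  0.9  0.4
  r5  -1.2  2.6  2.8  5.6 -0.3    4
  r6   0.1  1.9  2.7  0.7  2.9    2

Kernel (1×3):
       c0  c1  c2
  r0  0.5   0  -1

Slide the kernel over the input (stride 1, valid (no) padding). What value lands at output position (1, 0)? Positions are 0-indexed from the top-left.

-4.2

The receptive field on the input at this output position is [-0.6 -2.5 3.9]. Elementwise product with the kernel and sum: -0.6·0.5 + 3.9·-1.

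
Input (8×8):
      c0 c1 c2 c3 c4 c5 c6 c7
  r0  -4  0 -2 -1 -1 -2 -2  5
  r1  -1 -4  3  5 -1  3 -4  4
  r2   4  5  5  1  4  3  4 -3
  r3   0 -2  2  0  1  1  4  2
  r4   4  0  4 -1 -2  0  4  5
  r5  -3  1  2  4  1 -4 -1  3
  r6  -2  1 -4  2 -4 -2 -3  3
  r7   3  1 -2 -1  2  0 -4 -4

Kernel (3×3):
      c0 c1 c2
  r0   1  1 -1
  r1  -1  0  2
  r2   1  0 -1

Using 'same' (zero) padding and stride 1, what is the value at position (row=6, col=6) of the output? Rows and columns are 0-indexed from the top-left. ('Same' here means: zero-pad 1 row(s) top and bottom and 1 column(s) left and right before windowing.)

The receptive field on the zero-padded input at this output position is [-4 -1 3 / -2 -3 3 / 0 -4 -4]. Elementwise product with the kernel and sum: -4·1 + -1·1 + 3·-1 + -2·-1 + 3·2 + 0·1 + -4·-1.

4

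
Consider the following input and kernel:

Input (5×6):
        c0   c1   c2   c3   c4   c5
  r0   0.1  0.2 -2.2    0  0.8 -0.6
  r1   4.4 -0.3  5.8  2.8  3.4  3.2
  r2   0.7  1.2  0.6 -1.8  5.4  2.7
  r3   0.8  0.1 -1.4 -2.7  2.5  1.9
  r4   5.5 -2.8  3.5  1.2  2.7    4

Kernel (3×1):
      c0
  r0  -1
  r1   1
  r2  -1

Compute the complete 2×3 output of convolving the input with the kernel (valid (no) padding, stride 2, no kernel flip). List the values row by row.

Output[0,0]: The receptive field on the input at this output position is [0.1 / 4.4 / 0.7]. Elementwise product with the kernel and sum: 0.1·-1 + 4.4·1 + 0.7·-1.

3.6 7.4 -2.8
-5.4 -5.5 -5.6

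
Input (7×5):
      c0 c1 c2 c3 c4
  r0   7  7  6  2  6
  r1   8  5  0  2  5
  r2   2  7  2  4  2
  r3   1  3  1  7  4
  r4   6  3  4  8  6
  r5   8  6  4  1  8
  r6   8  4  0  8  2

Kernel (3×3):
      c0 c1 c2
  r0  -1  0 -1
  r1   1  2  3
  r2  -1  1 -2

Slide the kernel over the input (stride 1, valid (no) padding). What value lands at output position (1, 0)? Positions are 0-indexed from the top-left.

The receptive field on the input at this output position is [8 5 0 / 2 7 2 / 1 3 1]. Elementwise product with the kernel and sum: 8·-1 + 0·-1 + 2·1 + 7·2 + 2·3 + 1·-1 + 3·1 + 1·-2.

14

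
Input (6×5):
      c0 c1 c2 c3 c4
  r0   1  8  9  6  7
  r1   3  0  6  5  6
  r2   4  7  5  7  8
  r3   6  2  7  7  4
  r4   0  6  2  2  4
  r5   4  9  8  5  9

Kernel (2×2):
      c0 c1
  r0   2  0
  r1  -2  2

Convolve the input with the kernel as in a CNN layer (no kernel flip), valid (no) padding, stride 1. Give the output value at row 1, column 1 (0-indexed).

-4

The receptive field on the input at this output position is [0 6 / 7 5]. Elementwise product with the kernel and sum: 0·2 + 7·-2 + 5·2.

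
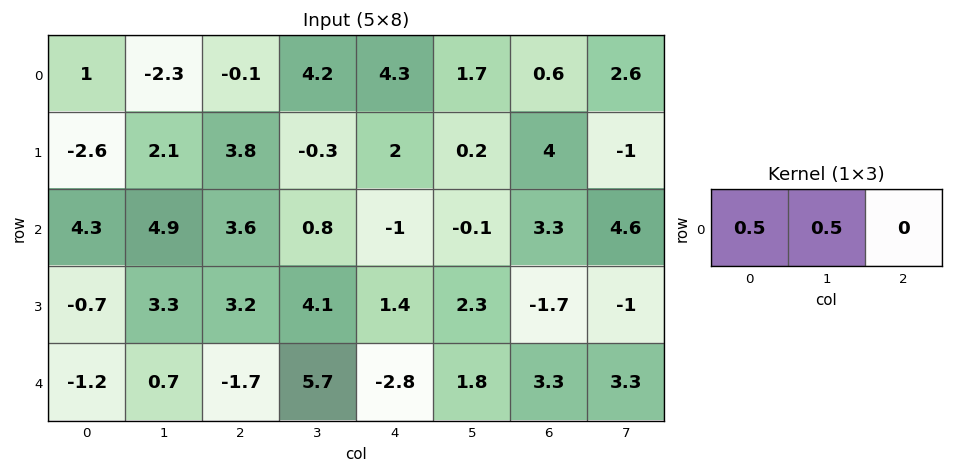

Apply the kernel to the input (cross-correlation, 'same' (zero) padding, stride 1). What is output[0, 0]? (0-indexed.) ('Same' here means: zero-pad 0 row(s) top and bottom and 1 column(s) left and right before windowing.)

0.5

The receptive field on the zero-padded input at this output position is [0 1 -2.3]. Elementwise product with the kernel and sum: 0·0.5 + 1·0.5.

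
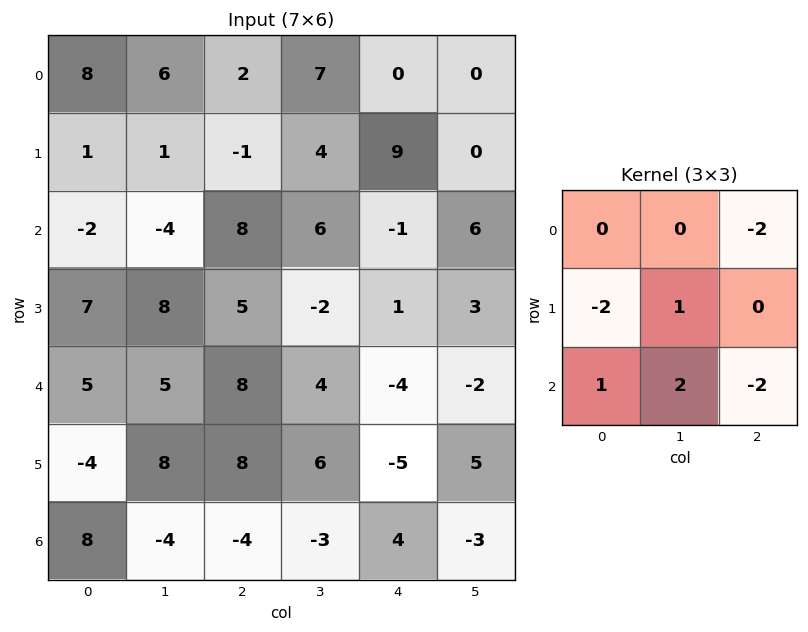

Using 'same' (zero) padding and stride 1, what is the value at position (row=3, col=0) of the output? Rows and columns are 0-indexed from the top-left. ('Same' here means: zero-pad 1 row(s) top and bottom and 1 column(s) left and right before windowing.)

15

The receptive field on the zero-padded input at this output position is [0 -2 -4 / 0 7 8 / 0 5 5]. Elementwise product with the kernel and sum: -4·-2 + 0·-2 + 7·1 + 0·1 + 5·2 + 5·-2.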